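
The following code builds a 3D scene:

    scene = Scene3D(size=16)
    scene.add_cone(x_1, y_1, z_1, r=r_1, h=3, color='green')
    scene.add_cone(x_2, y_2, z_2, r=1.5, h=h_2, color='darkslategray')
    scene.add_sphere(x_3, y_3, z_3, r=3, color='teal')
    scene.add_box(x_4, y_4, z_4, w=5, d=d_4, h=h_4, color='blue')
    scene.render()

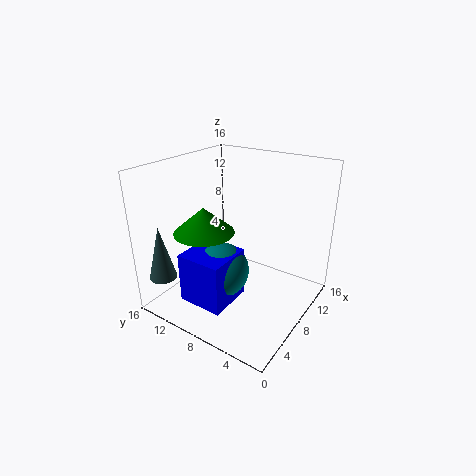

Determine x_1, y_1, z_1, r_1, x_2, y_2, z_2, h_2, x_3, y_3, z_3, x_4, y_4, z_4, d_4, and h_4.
x_1 = 7
y_1 = 12
z_1 = 8
r_1 = 3.5
x_2 = 2
y_2 = 14
z_2 = 4
h_2 = 6
x_3 = 5.5
y_3 = 8.5
z_3 = 5
x_4 = 2
y_4 = 6.5
z_4 = 2
d_4 = 5
h_4 = 5.5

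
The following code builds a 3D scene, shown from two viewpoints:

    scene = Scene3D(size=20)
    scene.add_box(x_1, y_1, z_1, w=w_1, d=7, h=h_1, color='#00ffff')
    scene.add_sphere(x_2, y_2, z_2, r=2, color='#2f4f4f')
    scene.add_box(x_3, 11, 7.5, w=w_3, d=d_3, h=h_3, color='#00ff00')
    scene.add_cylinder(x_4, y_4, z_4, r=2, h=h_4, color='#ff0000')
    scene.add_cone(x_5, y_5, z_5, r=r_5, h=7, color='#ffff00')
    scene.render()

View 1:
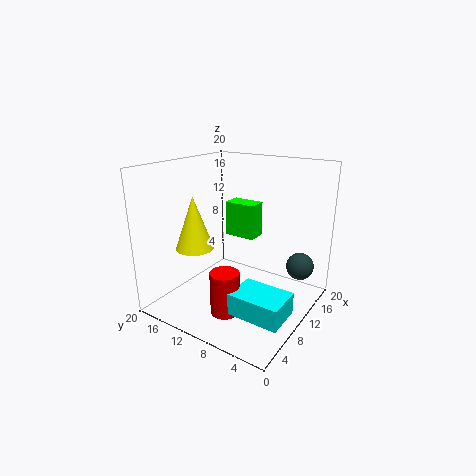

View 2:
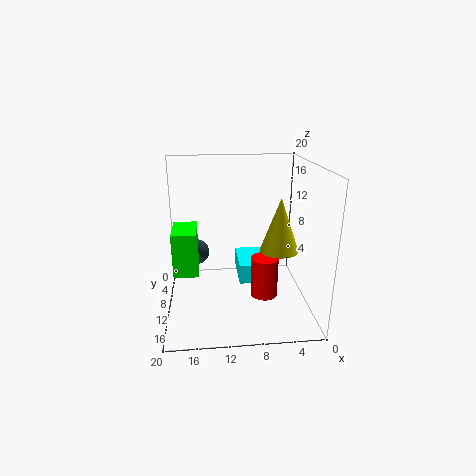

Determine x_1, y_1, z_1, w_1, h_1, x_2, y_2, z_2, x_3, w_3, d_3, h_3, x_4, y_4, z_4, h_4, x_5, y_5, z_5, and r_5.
x_1 = 4.5; y_1 = 1; z_1 = 1.5; w_1 = 5; h_1 = 3; x_2 = 16; y_2 = 3; z_2 = 5; x_3 = 15.5; w_3 = 3; d_3 = 5; h_3 = 5.5; x_4 = 6; y_4 = 9.5; z_4 = 0.5; h_4 = 6; x_5 = 5; y_5 = 13.5; z_5 = 9.5; r_5 = 2.5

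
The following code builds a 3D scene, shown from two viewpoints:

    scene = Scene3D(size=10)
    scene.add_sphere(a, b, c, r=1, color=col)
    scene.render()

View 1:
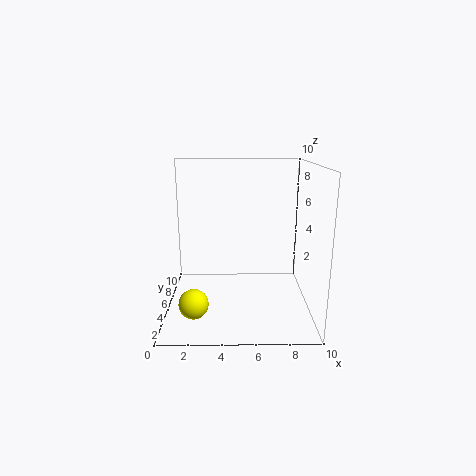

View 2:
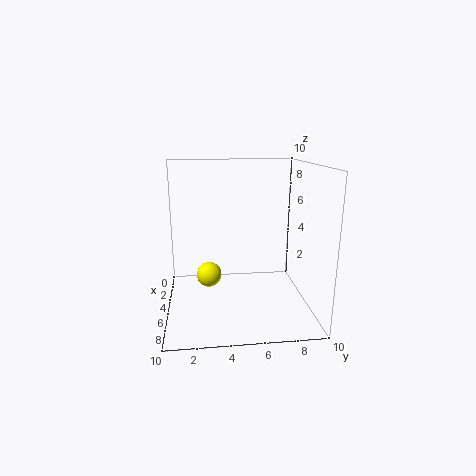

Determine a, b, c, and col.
a = 2; b = 3; c = 1; col = 'yellow'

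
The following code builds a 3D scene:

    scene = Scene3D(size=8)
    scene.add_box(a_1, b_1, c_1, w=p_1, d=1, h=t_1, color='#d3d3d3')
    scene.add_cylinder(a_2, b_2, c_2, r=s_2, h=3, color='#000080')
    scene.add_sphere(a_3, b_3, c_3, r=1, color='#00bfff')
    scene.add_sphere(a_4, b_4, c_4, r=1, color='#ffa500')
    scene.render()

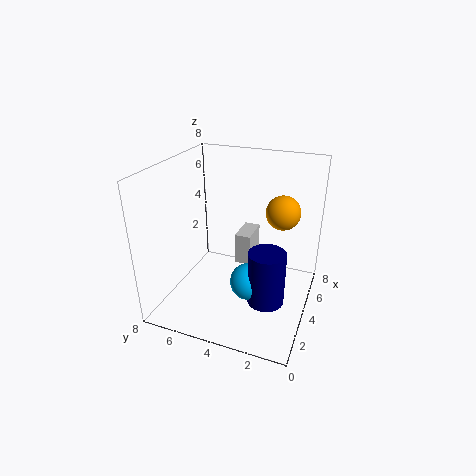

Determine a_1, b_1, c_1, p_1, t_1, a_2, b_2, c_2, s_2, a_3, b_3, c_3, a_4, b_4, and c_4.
a_1 = 6; b_1 = 4; c_1 = 1; p_1 = 2; t_1 = 2; a_2 = 3; b_2 = 2; c_2 = 1; s_2 = 1; a_3 = 3; b_3 = 3; c_3 = 2; a_4 = 6; b_4 = 2; c_4 = 5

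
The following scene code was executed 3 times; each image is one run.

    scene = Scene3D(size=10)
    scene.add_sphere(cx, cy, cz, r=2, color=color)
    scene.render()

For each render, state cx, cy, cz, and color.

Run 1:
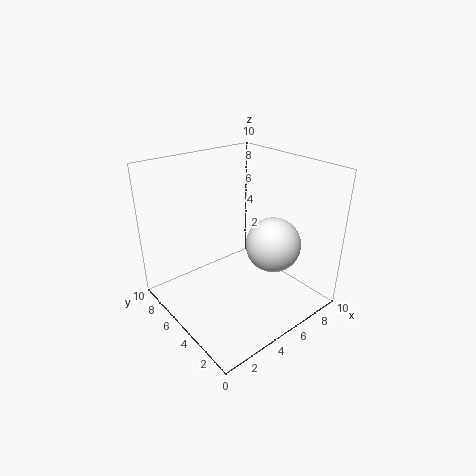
cx = 7.5, cy = 4, cz = 4, color = 'white'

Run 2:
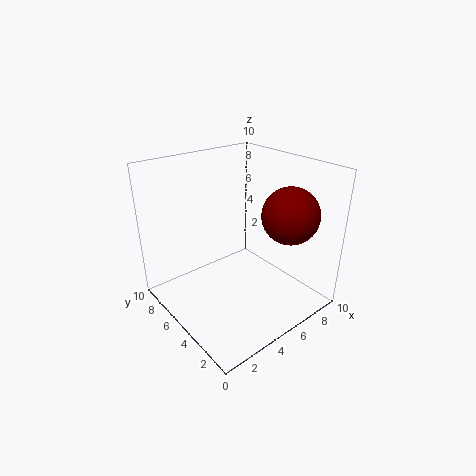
cx = 8, cy = 3, cz = 6.5, color = 'maroon'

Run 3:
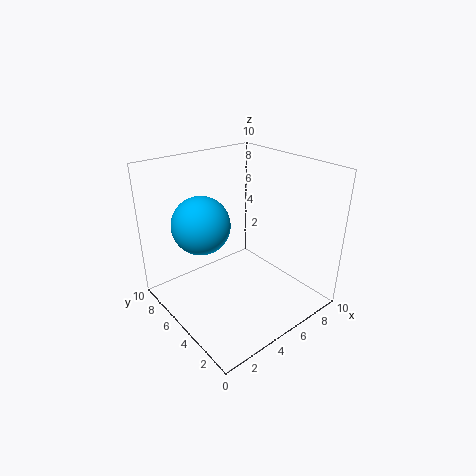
cx = 3, cy = 6.5, cz = 6, color = 'deepskyblue'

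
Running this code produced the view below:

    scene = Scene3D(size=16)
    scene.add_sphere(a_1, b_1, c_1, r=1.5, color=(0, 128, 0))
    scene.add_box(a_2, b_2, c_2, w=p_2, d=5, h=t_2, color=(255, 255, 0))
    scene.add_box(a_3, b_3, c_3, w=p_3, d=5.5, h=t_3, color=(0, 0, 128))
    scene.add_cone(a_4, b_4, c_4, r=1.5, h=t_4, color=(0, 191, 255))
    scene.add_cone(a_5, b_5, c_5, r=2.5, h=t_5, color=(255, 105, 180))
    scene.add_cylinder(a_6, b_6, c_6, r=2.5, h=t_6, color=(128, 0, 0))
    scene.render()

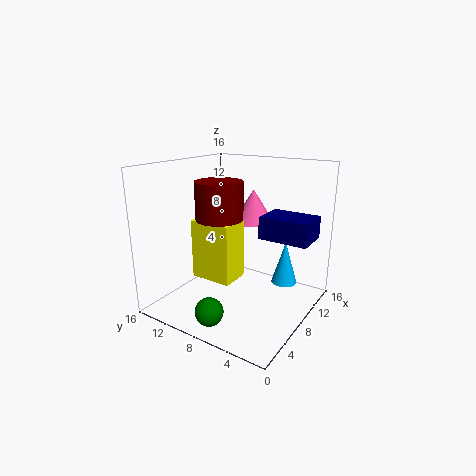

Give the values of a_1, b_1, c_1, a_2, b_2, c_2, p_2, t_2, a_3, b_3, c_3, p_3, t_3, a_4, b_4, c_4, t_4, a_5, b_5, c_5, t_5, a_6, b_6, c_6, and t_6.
a_1 = 2.5, b_1 = 8, c_1 = 1.5, a_2 = 6.5, b_2 = 8.5, c_2 = 2.5, p_2 = 3.5, t_2 = 7, a_3 = 9, b_3 = 0.5, c_3 = 8, p_3 = 4, t_3 = 2.5, a_4 = 12, b_4 = 4, c_4 = 2, t_4 = 5, a_5 = 13, b_5 = 9, c_5 = 8.5, t_5 = 4, a_6 = 6, b_6 = 9, c_6 = 10.5, t_6 = 4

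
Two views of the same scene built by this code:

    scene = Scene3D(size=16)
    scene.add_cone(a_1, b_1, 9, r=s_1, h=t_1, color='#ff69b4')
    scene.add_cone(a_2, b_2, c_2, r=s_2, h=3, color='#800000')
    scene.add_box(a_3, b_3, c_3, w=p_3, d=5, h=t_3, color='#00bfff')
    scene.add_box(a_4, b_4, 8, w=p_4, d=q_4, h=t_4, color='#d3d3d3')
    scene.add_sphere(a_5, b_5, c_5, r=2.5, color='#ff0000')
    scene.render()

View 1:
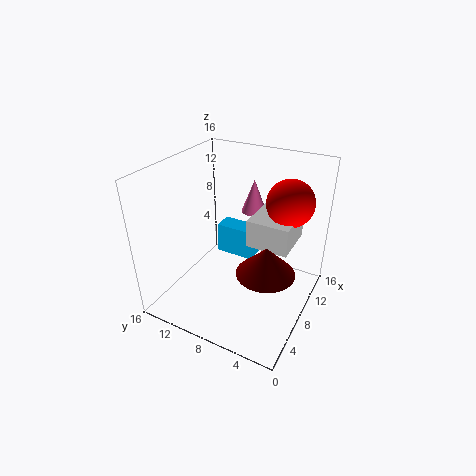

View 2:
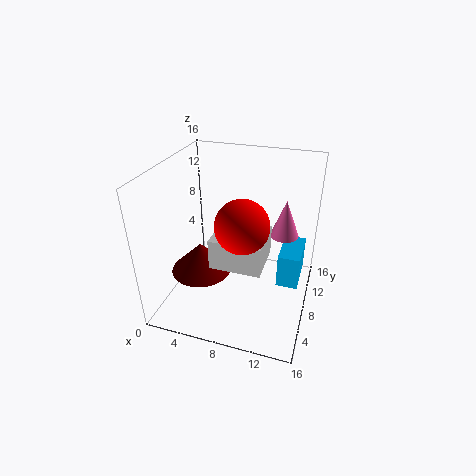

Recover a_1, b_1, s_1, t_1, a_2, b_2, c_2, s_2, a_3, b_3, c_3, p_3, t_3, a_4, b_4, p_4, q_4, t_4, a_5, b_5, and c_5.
a_1 = 13; b_1 = 8.5; s_1 = 1.5; t_1 = 4; a_2 = 5.5; b_2 = 3.5; c_2 = 6.5; s_2 = 3; a_3 = 12.5; b_3 = 8.5; c_3 = 2; p_3 = 2.5; t_3 = 4; a_4 = 7; b_4 = 2; p_4 = 5; q_4 = 4.5; t_4 = 3; a_5 = 10; b_5 = 3; c_5 = 12.5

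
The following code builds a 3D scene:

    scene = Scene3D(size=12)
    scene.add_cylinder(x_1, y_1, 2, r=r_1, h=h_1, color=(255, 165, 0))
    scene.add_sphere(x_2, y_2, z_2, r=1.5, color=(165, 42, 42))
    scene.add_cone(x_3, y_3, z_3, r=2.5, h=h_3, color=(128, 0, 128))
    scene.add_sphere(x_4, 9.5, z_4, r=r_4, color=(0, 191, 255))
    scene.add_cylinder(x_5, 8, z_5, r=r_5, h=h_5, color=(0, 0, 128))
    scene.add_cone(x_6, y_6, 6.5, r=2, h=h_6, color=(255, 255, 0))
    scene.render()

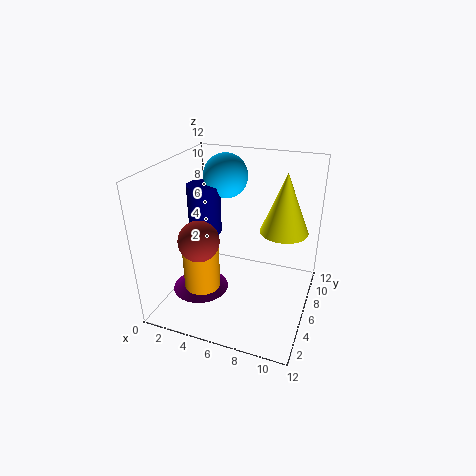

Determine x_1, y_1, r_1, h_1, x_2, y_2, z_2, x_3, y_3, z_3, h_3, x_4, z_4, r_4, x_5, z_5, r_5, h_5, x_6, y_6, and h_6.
x_1 = 3.5
y_1 = 4
r_1 = 1.5
h_1 = 4
x_2 = 4.5
y_2 = 2
z_2 = 7.5
x_3 = 2.5
y_3 = 5.5
z_3 = 0.5
h_3 = 2
x_4 = 3.5
z_4 = 10
r_4 = 2
x_5 = 2
z_5 = 5
r_5 = 1.5
h_5 = 4.5
x_6 = 9.5
y_6 = 7.5
h_6 = 5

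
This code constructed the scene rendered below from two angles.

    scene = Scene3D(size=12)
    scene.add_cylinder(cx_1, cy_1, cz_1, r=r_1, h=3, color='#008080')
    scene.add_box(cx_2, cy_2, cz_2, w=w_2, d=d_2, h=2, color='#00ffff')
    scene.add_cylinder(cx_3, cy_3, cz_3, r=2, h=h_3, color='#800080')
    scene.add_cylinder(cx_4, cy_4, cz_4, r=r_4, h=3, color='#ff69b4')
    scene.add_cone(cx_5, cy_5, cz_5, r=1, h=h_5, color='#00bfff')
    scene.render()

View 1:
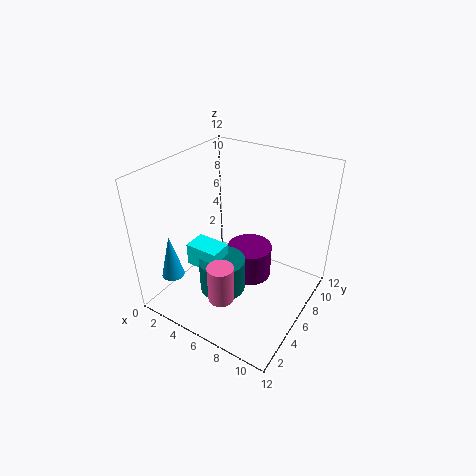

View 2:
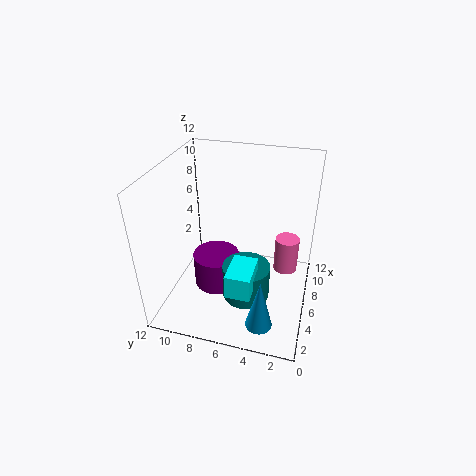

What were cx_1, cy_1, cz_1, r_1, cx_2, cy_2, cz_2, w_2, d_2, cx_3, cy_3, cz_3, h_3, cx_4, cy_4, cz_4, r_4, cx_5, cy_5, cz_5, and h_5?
cx_1 = 5, cy_1 = 5, cz_1 = 1, r_1 = 2, cx_2 = 2, cy_2 = 4, cz_2 = 3, w_2 = 3, d_2 = 2, cx_3 = 6, cy_3 = 8, cz_3 = 1, h_3 = 3, cx_4 = 7, cy_4 = 2, cz_4 = 3, r_4 = 1, cx_5 = 1, cy_5 = 3, cz_5 = 2, h_5 = 4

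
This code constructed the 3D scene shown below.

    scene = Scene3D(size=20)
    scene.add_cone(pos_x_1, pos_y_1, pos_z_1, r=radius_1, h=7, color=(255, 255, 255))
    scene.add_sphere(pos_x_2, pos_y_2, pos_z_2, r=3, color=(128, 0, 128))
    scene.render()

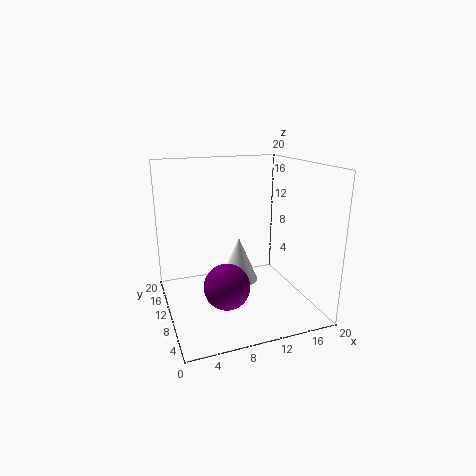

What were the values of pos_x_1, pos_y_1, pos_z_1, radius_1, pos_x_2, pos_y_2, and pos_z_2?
pos_x_1 = 12; pos_y_1 = 15; pos_z_1 = 1; radius_1 = 3; pos_x_2 = 7; pos_y_2 = 6; pos_z_2 = 5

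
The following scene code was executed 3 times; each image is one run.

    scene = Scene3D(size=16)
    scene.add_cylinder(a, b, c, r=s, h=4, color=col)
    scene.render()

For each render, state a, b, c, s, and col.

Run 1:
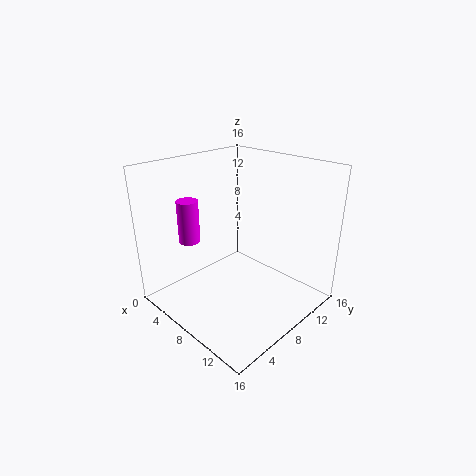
a = 8, b = 1.5, c = 10, s = 1, col = 'magenta'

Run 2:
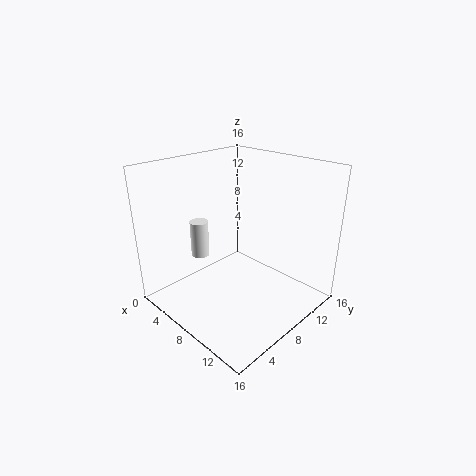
a = 5, b = 5, c = 6, s = 1, col = 'white'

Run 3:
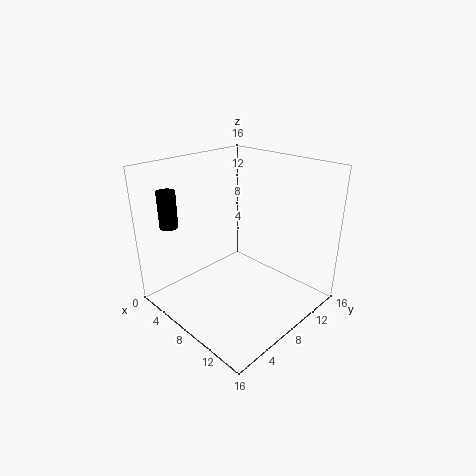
a = 3, b = 2.5, c = 9.5, s = 1, col = 'black'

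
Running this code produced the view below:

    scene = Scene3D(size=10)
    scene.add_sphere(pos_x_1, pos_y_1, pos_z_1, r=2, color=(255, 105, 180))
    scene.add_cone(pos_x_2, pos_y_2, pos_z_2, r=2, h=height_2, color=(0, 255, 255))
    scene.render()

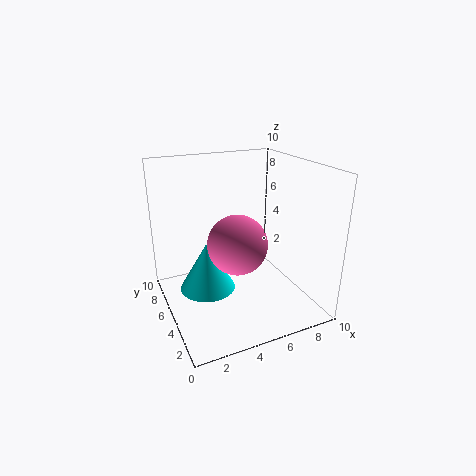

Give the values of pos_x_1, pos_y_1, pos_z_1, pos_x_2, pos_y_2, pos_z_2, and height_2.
pos_x_1 = 4.5
pos_y_1 = 4
pos_z_1 = 5
pos_x_2 = 3
pos_y_2 = 6
pos_z_2 = 1
height_2 = 3.5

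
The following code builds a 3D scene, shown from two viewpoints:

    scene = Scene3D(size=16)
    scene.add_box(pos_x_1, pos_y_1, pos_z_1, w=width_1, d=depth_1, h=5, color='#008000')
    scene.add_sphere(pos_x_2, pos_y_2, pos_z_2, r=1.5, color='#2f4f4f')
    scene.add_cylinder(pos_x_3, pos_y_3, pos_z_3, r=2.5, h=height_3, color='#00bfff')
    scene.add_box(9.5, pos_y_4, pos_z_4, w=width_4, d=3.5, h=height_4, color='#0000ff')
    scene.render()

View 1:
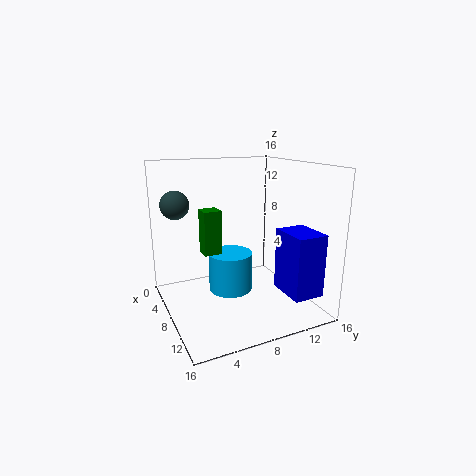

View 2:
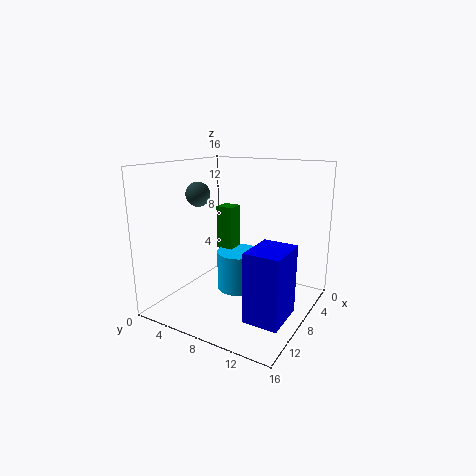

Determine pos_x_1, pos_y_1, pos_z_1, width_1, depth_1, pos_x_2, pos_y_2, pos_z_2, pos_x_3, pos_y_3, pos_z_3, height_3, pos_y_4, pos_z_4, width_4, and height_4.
pos_x_1 = 5, pos_y_1 = 4.5, pos_z_1 = 6, width_1 = 2, depth_1 = 2, pos_x_2 = 6.5, pos_y_2 = 1.5, pos_z_2 = 12, pos_x_3 = 7, pos_y_3 = 7.5, pos_z_3 = 1.5, height_3 = 4.5, pos_y_4 = 12, pos_z_4 = 2, width_4 = 4.5, height_4 = 7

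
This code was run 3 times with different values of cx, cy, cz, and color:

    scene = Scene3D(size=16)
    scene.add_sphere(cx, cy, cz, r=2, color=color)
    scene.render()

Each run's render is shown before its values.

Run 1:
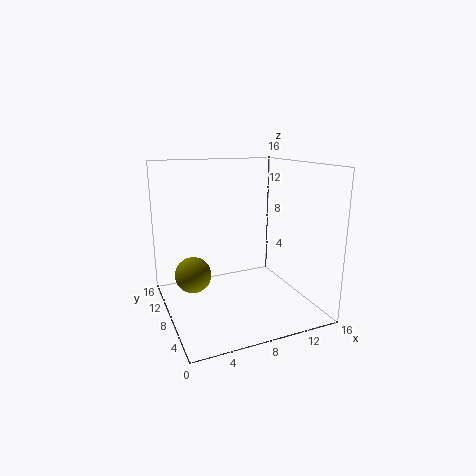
cx = 3
cy = 9
cz = 4
color = 'olive'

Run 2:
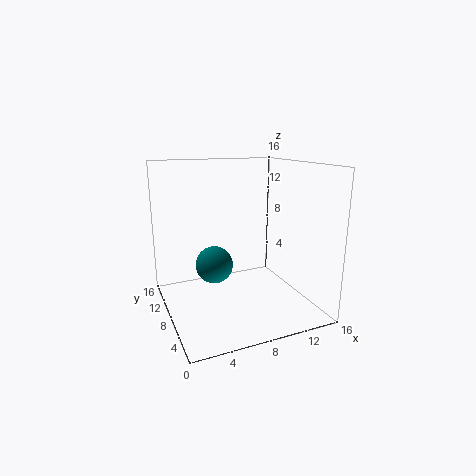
cx = 5
cy = 7.5
cz = 5.5
color = 'teal'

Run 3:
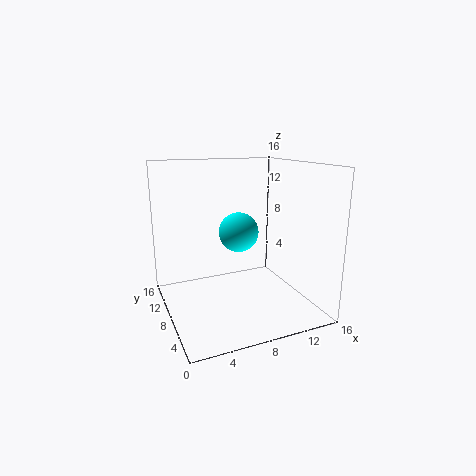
cx = 7
cy = 5.5
cz = 9.5
color = 'cyan'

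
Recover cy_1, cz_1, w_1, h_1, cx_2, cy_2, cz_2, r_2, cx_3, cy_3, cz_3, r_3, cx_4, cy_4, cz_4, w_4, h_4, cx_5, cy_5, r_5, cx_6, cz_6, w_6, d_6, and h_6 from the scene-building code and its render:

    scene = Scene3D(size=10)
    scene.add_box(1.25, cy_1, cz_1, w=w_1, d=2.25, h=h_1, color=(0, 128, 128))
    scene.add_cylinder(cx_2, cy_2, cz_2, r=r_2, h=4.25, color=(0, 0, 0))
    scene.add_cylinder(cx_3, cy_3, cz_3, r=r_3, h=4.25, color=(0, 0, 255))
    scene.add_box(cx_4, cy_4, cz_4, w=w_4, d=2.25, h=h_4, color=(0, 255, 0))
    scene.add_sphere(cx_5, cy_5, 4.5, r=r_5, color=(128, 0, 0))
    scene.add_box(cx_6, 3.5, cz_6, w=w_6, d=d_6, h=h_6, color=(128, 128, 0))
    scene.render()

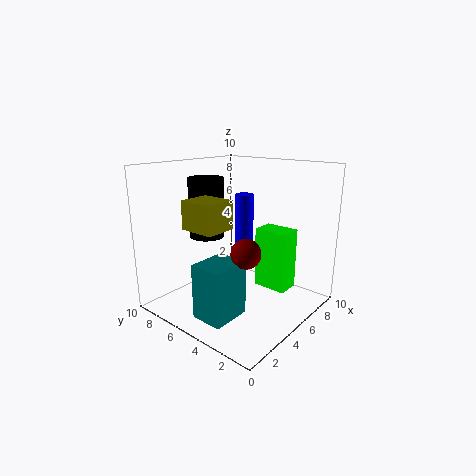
cy_1 = 3.5, cz_1 = 0.25, w_1 = 2.75, h_1 = 3.75, cx_2 = 4.5, cy_2 = 7.5, cz_2 = 4.75, r_2 = 1.25, cx_3 = 8.5, cy_3 = 7.25, cz_3 = 3, r_3 = 0.75, cx_4 = 5, cy_4 = 1.25, cz_4 = 2, w_4 = 1.5, h_4 = 4, cx_5 = 4, cy_5 = 3.5, r_5 = 1, cx_6 = 0.75, cz_6 = 6.5, w_6 = 2, d_6 = 2.25, h_6 = 1.75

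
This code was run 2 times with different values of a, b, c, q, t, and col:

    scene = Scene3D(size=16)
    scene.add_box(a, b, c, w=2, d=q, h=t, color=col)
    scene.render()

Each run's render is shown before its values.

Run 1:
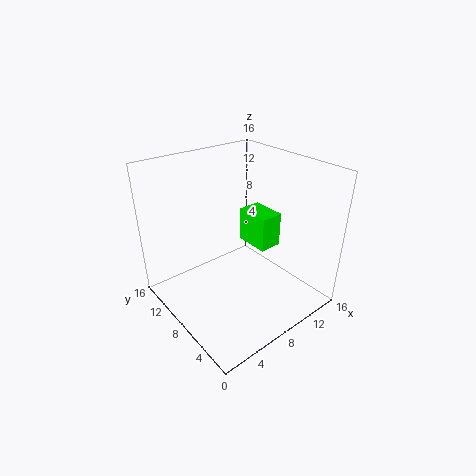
a = 5
b = 1
c = 11
q = 3
t = 3
col = 'lime'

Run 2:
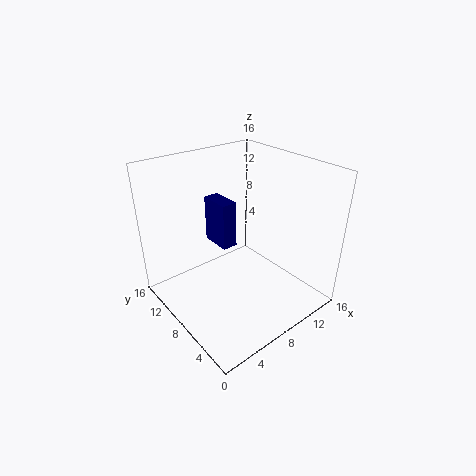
a = 9
b = 12
c = 4
q = 4
t = 6
col = 'navy'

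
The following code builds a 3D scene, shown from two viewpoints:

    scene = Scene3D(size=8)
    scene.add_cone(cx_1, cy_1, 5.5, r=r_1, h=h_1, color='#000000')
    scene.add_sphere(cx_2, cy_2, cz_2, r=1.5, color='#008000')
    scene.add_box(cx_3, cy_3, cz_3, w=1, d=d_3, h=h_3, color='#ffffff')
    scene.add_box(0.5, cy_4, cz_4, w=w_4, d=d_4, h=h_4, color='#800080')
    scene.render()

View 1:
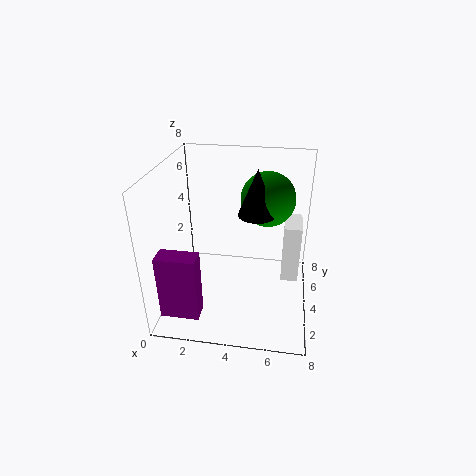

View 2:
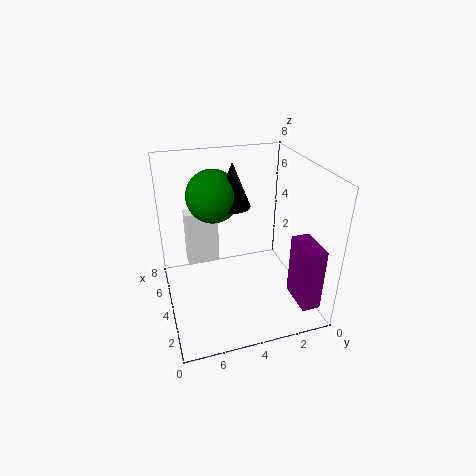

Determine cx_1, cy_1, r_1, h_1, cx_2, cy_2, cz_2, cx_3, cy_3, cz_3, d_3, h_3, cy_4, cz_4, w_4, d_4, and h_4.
cx_1 = 5; cy_1 = 4; r_1 = 1; h_1 = 2.5; cx_2 = 5.5; cy_2 = 5; cz_2 = 6; cx_3 = 6.5; cy_3 = 4.5; cz_3 = 1; d_3 = 2; h_3 = 3.5; cy_4 = 0.5; cz_4 = 1; w_4 = 2; d_4 = 1; h_4 = 3.5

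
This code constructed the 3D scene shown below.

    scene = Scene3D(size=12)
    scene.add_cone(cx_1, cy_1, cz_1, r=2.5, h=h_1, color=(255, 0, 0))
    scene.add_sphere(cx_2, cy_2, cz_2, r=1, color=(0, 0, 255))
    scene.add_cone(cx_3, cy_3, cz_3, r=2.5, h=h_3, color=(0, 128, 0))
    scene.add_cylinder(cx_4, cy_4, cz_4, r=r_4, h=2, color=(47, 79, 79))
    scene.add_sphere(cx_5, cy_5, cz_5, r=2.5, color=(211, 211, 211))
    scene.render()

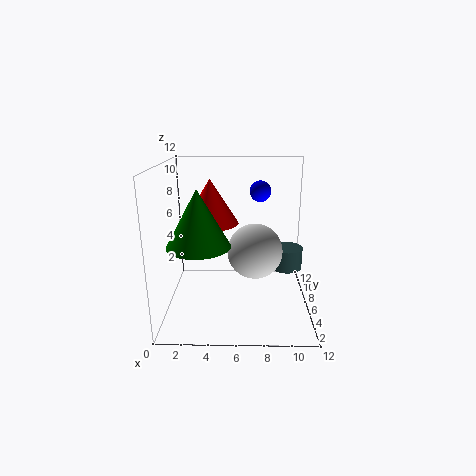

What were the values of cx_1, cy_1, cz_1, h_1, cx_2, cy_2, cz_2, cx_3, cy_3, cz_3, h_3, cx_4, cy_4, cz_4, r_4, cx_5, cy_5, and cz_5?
cx_1 = 3.5, cy_1 = 8.5, cz_1 = 6.5, h_1 = 4, cx_2 = 8, cy_2 = 10.5, cz_2 = 9, cx_3 = 3, cy_3 = 4, cz_3 = 6, h_3 = 4.5, cx_4 = 10.5, cy_4 = 9, cz_4 = 2, r_4 = 1.5, cx_5 = 7.5, cy_5 = 8, cz_5 = 4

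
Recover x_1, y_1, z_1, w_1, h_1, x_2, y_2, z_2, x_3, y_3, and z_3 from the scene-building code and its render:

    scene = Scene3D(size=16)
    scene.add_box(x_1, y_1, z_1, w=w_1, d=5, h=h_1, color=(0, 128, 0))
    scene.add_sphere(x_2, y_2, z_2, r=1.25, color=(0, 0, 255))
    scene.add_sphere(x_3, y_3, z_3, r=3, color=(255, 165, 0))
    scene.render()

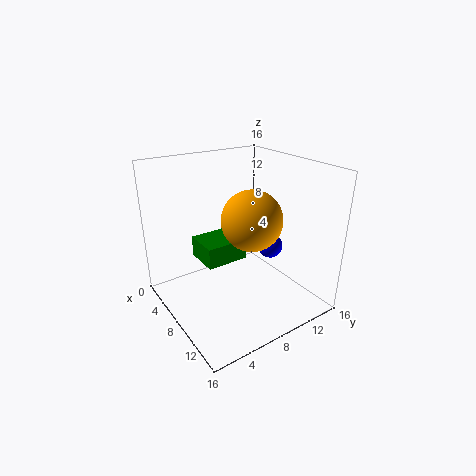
x_1 = 2.5; y_1 = 5; z_1 = 4.25; w_1 = 4.25; h_1 = 2.5; x_2 = 11.75; y_2 = 9.5; z_2 = 8.25; x_3 = 11.5; y_3 = 7.25; z_3 = 11.5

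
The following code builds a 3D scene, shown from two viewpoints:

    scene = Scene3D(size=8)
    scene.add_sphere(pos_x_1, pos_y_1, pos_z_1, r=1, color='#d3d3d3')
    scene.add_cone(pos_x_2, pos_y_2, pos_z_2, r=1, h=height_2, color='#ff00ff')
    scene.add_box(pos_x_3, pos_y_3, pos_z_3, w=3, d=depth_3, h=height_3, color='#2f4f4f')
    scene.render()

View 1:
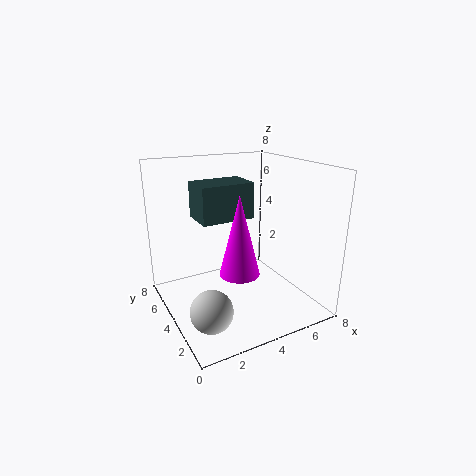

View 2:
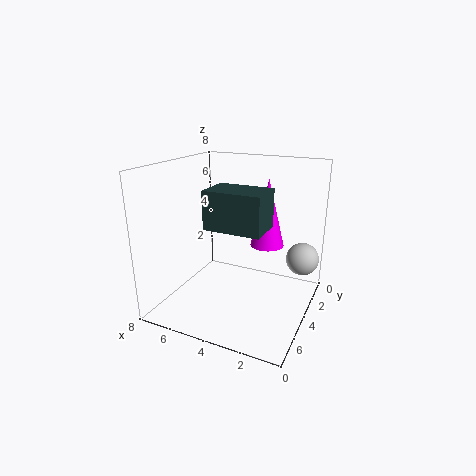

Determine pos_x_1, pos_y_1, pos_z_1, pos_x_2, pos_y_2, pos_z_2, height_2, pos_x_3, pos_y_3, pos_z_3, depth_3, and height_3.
pos_x_1 = 1, pos_y_1 = 1, pos_z_1 = 2, pos_x_2 = 3, pos_y_2 = 2, pos_z_2 = 3, height_2 = 4, pos_x_3 = 2, pos_y_3 = 4, pos_z_3 = 5, depth_3 = 2, height_3 = 2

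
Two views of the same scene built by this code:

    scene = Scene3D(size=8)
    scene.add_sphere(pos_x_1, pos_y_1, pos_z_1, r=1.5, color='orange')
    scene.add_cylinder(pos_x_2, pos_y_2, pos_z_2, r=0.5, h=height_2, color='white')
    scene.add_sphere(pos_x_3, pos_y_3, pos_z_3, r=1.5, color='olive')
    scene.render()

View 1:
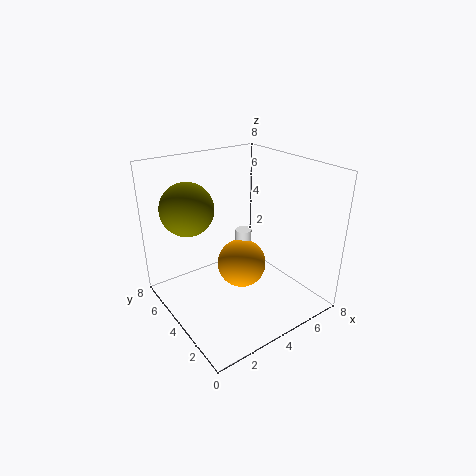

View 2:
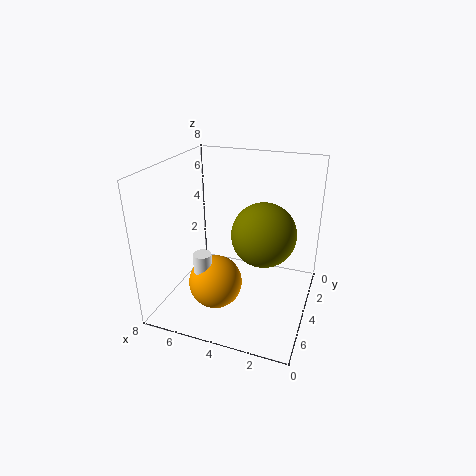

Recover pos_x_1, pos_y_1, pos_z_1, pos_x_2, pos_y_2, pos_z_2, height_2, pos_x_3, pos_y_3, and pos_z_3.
pos_x_1 = 5; pos_y_1 = 5; pos_z_1 = 1.5; pos_x_2 = 5.5; pos_y_2 = 5.5; pos_z_2 = 1; height_2 = 2.5; pos_x_3 = 2; pos_y_3 = 6; pos_z_3 = 5.5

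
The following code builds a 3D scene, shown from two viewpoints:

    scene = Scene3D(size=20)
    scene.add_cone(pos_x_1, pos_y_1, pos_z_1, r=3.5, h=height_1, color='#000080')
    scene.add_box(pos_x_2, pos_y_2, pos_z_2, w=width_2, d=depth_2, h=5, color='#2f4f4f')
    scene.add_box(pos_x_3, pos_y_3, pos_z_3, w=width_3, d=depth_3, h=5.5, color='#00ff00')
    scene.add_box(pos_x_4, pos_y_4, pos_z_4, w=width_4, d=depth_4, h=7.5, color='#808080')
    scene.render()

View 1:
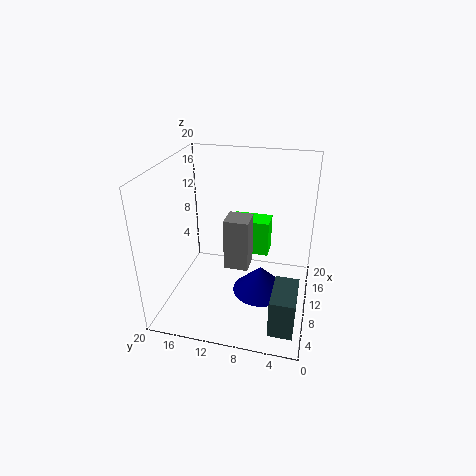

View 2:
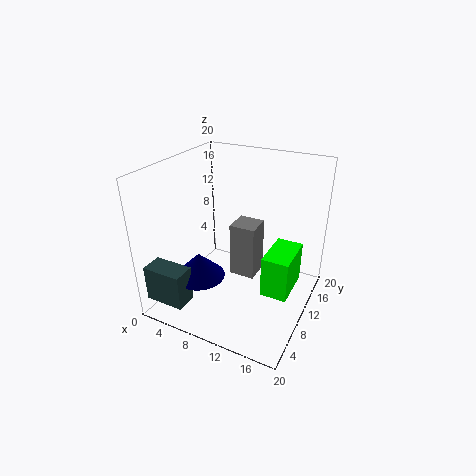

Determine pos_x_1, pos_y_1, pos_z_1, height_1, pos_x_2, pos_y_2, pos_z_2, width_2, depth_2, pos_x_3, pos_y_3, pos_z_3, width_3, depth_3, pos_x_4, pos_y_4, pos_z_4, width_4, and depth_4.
pos_x_1 = 6, pos_y_1 = 6, pos_z_1 = 5, height_1 = 3.5, pos_x_2 = 0.5, pos_y_2 = 1, pos_z_2 = 2.5, width_2 = 5.5, depth_2 = 3, pos_x_3 = 15, pos_y_3 = 6.5, pos_z_3 = 4.5, width_3 = 3.5, depth_3 = 6, pos_x_4 = 9.5, pos_y_4 = 8.5, pos_z_4 = 5, width_4 = 3.5, depth_4 = 3.5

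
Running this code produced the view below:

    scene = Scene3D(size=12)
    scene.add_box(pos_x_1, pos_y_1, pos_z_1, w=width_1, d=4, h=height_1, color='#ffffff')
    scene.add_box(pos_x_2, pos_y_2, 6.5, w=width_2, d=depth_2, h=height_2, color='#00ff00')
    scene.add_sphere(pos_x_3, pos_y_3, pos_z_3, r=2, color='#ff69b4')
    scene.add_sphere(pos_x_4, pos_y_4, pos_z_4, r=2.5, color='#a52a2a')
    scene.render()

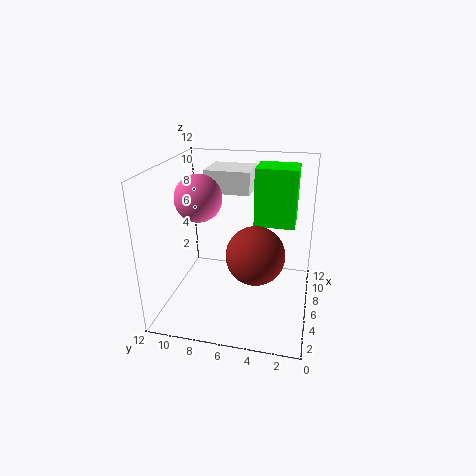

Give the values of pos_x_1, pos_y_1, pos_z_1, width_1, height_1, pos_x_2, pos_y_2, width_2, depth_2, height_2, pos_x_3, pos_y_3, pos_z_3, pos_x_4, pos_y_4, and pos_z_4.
pos_x_1 = 8; pos_y_1 = 5.5; pos_z_1 = 9; width_1 = 3.5; height_1 = 2; pos_x_2 = 7.5; pos_y_2 = 1.5; width_2 = 3; depth_2 = 3.5; height_2 = 5; pos_x_3 = 6.5; pos_y_3 = 9.5; pos_z_3 = 9; pos_x_4 = 6; pos_y_4 = 4.5; pos_z_4 = 4.5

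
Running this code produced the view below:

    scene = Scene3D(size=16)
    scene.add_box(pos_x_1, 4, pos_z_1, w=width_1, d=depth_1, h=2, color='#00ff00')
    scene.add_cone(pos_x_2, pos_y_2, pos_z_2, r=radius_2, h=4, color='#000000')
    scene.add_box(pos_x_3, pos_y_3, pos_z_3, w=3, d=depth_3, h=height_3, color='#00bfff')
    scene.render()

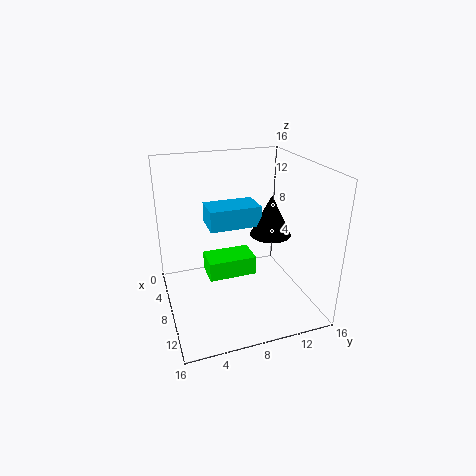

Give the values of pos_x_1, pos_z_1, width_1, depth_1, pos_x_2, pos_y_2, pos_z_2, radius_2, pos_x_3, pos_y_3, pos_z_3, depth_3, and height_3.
pos_x_1 = 8; pos_z_1 = 5; width_1 = 3; depth_1 = 5; pos_x_2 = 12; pos_y_2 = 10; pos_z_2 = 10; radius_2 = 2; pos_x_3 = 9; pos_y_3 = 4; pos_z_3 = 11; depth_3 = 5; height_3 = 2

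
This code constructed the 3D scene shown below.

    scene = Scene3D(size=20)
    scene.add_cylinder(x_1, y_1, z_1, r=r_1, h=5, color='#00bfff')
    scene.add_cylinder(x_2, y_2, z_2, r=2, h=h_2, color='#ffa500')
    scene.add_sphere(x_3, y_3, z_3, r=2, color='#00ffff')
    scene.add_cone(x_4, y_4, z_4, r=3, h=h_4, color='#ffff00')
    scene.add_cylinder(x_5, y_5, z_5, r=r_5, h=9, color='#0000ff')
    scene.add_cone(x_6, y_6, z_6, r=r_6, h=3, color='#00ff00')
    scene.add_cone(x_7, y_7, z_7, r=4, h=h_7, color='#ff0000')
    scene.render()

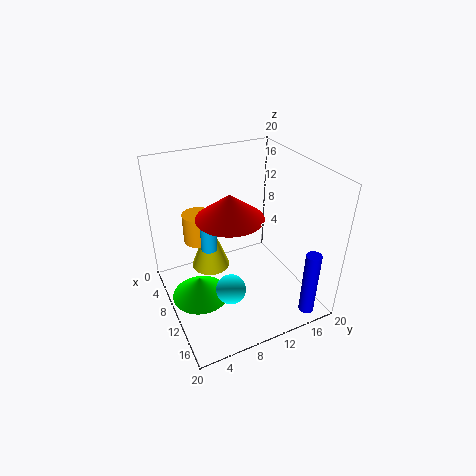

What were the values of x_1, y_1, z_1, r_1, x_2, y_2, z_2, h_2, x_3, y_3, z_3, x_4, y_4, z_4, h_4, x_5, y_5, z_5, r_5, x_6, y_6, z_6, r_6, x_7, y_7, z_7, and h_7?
x_1 = 12, y_1 = 5, z_1 = 11, r_1 = 1, x_2 = 8, y_2 = 5, z_2 = 10, h_2 = 4, x_3 = 14, y_3 = 7, z_3 = 5, x_4 = 4, y_4 = 8, z_4 = 2, h_4 = 8, x_5 = 19, y_5 = 16, z_5 = 2, r_5 = 1, x_6 = 10, y_6 = 4, z_6 = 2, r_6 = 4, x_7 = 14, y_7 = 7, z_7 = 16, h_7 = 3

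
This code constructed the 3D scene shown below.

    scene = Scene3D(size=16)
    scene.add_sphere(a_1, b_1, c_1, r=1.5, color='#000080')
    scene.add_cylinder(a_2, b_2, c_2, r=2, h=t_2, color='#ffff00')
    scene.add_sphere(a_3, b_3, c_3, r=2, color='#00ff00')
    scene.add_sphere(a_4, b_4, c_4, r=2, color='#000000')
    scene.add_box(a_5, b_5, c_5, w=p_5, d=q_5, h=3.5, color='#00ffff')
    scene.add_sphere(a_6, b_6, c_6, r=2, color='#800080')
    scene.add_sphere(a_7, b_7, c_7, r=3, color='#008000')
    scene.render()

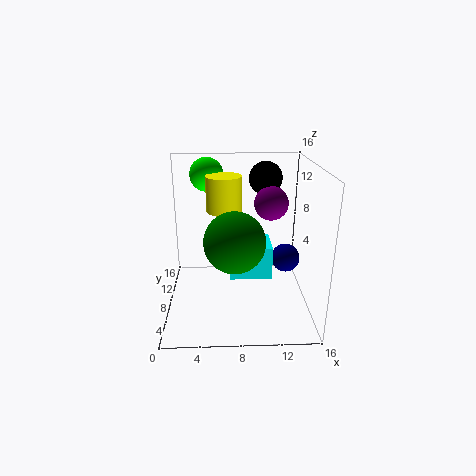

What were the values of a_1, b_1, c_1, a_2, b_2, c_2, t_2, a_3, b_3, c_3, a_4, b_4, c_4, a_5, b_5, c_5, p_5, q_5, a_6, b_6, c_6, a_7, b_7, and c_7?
a_1 = 13, b_1 = 6, c_1 = 6.5, a_2 = 6.5, b_2 = 10, c_2 = 10.5, t_2 = 4, a_3 = 4.5, b_3 = 13, c_3 = 14, a_4 = 11.5, b_4 = 13, c_4 = 13.5, a_5 = 7, b_5 = 5, c_5 = 4.5, p_5 = 4.5, q_5 = 4, a_6 = 12, b_6 = 11, c_6 = 11, a_7 = 7.5, b_7 = 3.5, c_7 = 9.5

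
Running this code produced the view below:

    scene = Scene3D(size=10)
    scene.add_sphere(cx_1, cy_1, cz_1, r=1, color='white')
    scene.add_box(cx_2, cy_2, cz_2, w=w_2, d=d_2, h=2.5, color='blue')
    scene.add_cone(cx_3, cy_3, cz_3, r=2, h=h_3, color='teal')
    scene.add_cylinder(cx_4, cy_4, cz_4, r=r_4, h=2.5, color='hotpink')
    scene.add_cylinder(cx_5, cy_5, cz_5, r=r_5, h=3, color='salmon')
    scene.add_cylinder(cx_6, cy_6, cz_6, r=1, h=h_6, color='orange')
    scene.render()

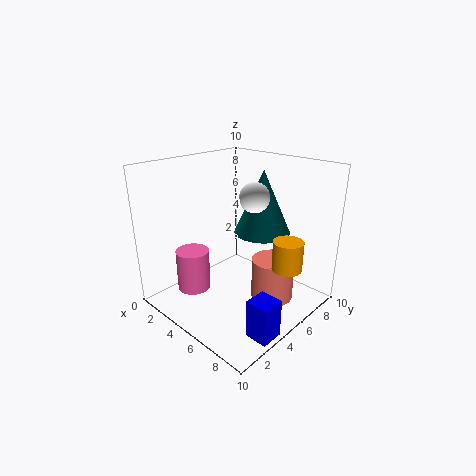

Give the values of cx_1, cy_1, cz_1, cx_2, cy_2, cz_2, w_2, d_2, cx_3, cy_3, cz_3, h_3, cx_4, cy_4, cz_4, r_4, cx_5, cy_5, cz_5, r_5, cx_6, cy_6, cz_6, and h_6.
cx_1 = 6, cy_1 = 5.5, cz_1 = 8, cx_2 = 8.5, cy_2 = 2, cz_2 = 0.5, w_2 = 1.5, d_2 = 1.5, cx_3 = 5.5, cy_3 = 7, cz_3 = 5, h_3 = 4.5, cx_4 = 5, cy_4 = 1, cz_4 = 3, r_4 = 1, cx_5 = 7, cy_5 = 6.5, cz_5 = 0.5, r_5 = 1.5, cx_6 = 8.5, cy_6 = 6, cz_6 = 3.5, h_6 = 2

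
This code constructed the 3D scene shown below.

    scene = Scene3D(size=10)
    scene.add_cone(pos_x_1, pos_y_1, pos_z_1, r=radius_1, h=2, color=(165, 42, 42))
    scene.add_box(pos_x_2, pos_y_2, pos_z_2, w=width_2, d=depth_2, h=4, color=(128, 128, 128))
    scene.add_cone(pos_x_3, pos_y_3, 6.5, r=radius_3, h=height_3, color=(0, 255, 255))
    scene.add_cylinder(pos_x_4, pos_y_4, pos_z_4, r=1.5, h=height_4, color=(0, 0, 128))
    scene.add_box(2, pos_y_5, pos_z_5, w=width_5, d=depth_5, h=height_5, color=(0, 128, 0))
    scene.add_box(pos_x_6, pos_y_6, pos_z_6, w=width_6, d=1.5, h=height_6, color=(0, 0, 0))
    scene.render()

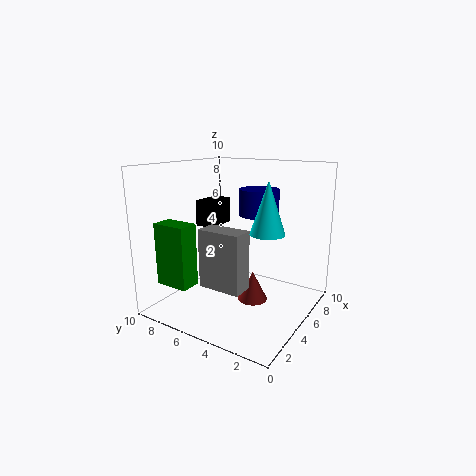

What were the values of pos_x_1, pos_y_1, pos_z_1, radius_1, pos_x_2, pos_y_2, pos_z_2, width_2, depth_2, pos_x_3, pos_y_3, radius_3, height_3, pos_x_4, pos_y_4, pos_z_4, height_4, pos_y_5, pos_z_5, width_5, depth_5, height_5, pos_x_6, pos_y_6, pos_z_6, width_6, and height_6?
pos_x_1 = 4.5, pos_y_1 = 3.5, pos_z_1 = 1, radius_1 = 1, pos_x_2 = 2.5, pos_y_2 = 3.5, pos_z_2 = 2, width_2 = 1.5, depth_2 = 3, pos_x_3 = 2.5, pos_y_3 = 1.5, radius_3 = 1, height_3 = 3, pos_x_4 = 8, pos_y_4 = 5, pos_z_4 = 6, height_4 = 2, pos_y_5 = 7.5, pos_z_5 = 1.5, width_5 = 1.5, depth_5 = 2.5, height_5 = 4.5, pos_x_6 = 6, pos_y_6 = 8, pos_z_6 = 5, width_6 = 2.5, height_6 = 2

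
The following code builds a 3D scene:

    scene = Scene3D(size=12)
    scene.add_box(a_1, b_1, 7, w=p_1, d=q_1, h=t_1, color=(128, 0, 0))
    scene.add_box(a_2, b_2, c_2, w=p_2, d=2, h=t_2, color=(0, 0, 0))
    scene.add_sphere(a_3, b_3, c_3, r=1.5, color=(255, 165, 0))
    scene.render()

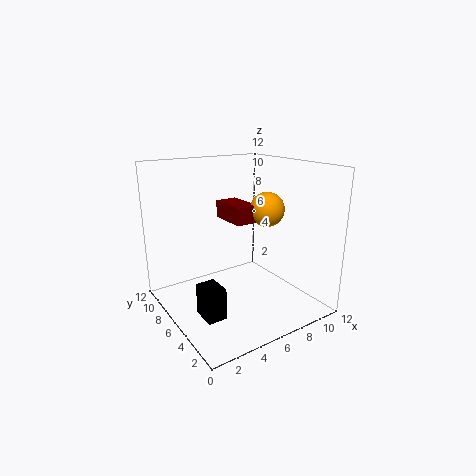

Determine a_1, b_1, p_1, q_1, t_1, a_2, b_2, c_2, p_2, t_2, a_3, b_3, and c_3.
a_1 = 6; b_1 = 6; p_1 = 2; q_1 = 3.5; t_1 = 1.5; a_2 = 1.5; b_2 = 3; c_2 = 1; p_2 = 1.5; t_2 = 2.5; a_3 = 9; b_3 = 6; c_3 = 8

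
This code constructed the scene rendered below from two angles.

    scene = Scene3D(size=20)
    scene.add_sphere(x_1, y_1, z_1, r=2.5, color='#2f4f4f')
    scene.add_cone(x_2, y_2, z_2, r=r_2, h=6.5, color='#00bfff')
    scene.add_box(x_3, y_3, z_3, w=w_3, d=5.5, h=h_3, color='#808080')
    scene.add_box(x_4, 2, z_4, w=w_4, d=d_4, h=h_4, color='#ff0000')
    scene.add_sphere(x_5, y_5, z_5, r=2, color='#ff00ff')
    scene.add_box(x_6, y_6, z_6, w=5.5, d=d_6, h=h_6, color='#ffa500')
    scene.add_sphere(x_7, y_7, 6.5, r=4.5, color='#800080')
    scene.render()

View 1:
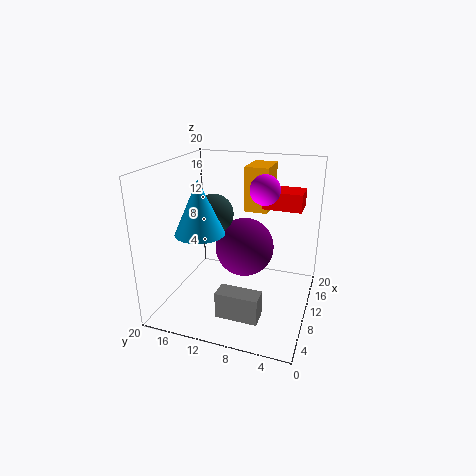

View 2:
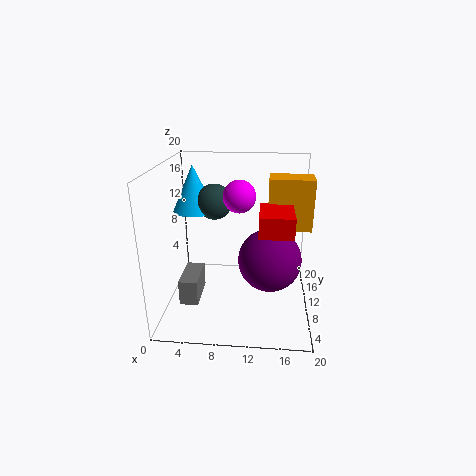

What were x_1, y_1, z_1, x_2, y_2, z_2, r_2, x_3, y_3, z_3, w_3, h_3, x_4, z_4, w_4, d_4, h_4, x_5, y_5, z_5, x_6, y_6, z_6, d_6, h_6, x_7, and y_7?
x_1 = 6.5, y_1 = 12, z_1 = 14.5, x_2 = 3.5, y_2 = 12.5, z_2 = 13, r_2 = 3, x_3 = 2.5, y_3 = 5, z_3 = 2, w_3 = 2.5, h_3 = 3.5, x_4 = 13, z_4 = 13.5, w_4 = 4, d_4 = 5.5, h_4 = 2.5, x_5 = 10.5, y_5 = 6.5, z_5 = 17, x_6 = 14, y_6 = 7, z_6 = 12.5, d_6 = 3.5, h_6 = 6.5, x_7 = 14.5, y_7 = 10.5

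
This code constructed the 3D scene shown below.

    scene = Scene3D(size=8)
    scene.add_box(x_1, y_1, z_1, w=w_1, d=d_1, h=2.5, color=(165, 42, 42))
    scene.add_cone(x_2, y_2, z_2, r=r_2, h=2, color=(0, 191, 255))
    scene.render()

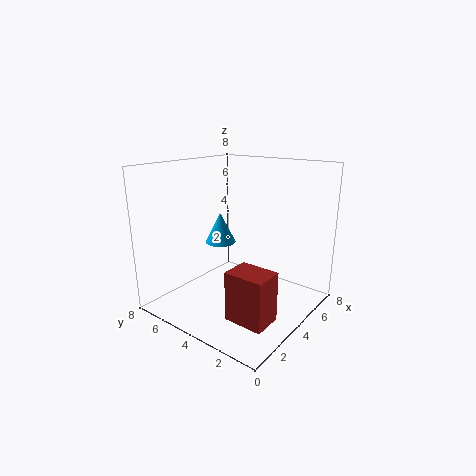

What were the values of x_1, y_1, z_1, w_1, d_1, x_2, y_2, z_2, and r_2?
x_1 = 1; y_1 = 0.5; z_1 = 1; w_1 = 1.5; d_1 = 2; x_2 = 6; y_2 = 7; z_2 = 2.5; r_2 = 1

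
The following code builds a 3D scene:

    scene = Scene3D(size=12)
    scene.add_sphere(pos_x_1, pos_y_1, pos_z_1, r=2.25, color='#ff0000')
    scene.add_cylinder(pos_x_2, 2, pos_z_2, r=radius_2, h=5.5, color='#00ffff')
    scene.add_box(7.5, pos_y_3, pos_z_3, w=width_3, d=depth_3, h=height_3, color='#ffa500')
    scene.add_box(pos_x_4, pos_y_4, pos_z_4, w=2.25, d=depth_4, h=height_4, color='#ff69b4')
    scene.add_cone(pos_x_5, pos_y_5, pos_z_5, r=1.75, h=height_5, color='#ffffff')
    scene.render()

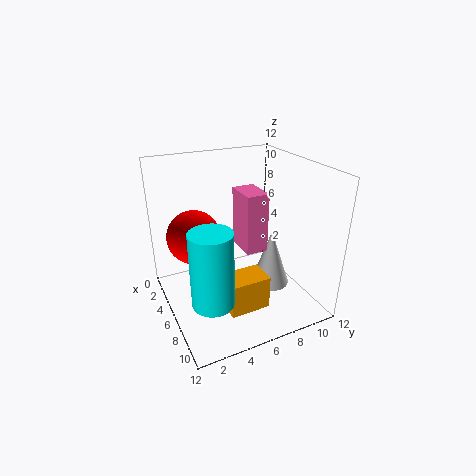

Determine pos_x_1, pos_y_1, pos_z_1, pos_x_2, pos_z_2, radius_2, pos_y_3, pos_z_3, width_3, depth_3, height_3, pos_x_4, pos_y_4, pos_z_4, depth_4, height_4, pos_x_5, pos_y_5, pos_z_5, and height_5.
pos_x_1 = 4.25; pos_y_1 = 2.75; pos_z_1 = 6; pos_x_2 = 10.25; pos_z_2 = 3.75; radius_2 = 1.5; pos_y_3 = 3.75; pos_z_3 = 1.25; width_3 = 2.25; depth_3 = 3.25; height_3 = 2.75; pos_x_4 = 8.75; pos_y_4 = 4.25; pos_z_4 = 7.5; depth_4 = 1.5; height_4 = 4; pos_x_5 = 5.75; pos_y_5 = 9.5; pos_z_5 = 0.5; height_5 = 5.25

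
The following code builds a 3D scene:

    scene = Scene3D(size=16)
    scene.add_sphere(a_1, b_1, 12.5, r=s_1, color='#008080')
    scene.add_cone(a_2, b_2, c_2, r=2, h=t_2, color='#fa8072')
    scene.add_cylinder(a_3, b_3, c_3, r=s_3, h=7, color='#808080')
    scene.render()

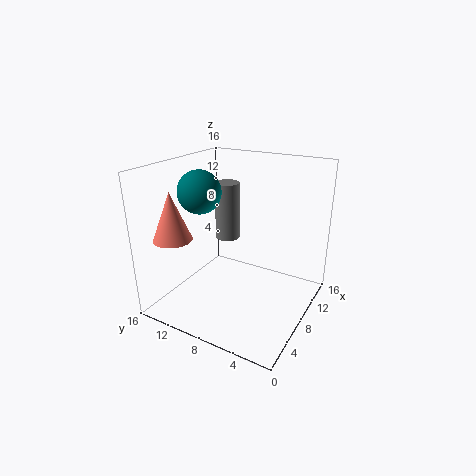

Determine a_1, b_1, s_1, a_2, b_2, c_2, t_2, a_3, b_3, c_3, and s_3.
a_1 = 8, b_1 = 13, s_1 = 2.5, a_2 = 2.5, b_2 = 12.5, c_2 = 9, t_2 = 5, a_3 = 11.5, b_3 = 11.5, c_3 = 6, s_3 = 1.5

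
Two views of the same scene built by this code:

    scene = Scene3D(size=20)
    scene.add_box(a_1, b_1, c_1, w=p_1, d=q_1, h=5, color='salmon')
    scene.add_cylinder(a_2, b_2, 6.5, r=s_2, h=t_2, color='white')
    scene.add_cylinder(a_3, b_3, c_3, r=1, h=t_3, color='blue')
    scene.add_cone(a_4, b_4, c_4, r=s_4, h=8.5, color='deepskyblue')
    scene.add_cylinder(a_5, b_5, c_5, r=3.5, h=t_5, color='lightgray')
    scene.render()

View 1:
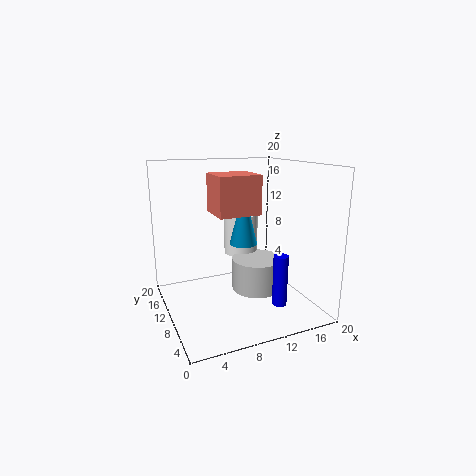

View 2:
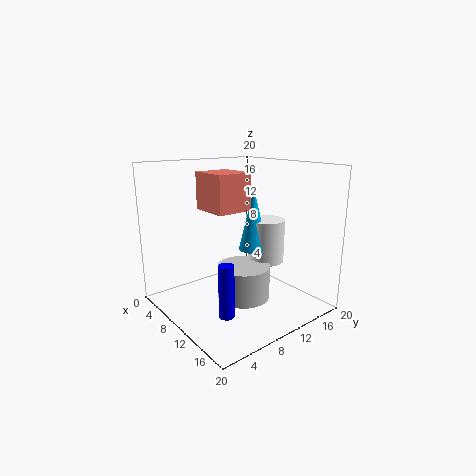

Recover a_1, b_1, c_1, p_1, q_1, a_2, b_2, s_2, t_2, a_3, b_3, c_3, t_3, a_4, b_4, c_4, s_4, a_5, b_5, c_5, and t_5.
a_1 = 6; b_1 = 6; c_1 = 14; p_1 = 5.5; q_1 = 5; a_2 = 12; b_2 = 13.5; s_2 = 2.5; t_2 = 6; a_3 = 14; b_3 = 5; c_3 = 1.5; t_3 = 7; a_4 = 11.5; b_4 = 11.5; c_4 = 8.5; s_4 = 2; a_5 = 12.5; b_5 = 9; c_5 = 2.5; t_5 = 4.5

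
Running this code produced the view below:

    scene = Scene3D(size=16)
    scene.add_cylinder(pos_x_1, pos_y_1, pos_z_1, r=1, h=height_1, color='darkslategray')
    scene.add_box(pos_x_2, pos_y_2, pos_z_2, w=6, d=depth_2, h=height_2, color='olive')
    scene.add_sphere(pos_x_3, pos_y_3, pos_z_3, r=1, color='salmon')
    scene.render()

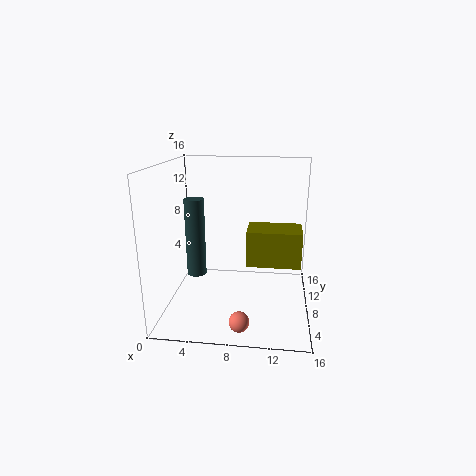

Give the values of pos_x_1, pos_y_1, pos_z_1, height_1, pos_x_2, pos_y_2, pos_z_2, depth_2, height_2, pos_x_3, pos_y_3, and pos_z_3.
pos_x_1 = 4
pos_y_1 = 5
pos_z_1 = 5
height_1 = 8
pos_x_2 = 9
pos_y_2 = 7
pos_z_2 = 5
depth_2 = 4
height_2 = 4
pos_x_3 = 9
pos_y_3 = 1
pos_z_3 = 2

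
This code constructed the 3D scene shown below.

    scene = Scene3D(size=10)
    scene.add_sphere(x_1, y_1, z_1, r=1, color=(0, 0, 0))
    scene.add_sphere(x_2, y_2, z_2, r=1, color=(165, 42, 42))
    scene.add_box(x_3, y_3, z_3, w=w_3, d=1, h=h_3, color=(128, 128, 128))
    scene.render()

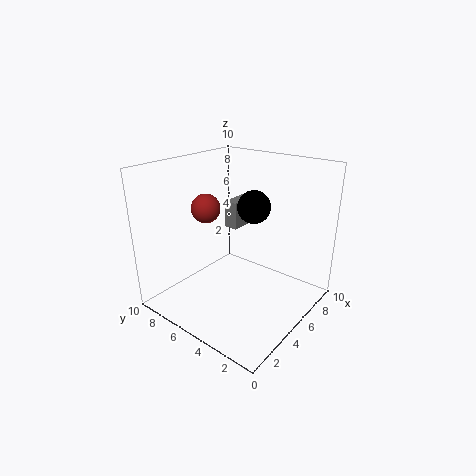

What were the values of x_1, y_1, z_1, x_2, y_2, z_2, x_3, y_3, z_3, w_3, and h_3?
x_1 = 4
y_1 = 3
z_1 = 8
x_2 = 4
y_2 = 7
z_2 = 7
x_3 = 6
y_3 = 6
z_3 = 5
w_3 = 3
h_3 = 2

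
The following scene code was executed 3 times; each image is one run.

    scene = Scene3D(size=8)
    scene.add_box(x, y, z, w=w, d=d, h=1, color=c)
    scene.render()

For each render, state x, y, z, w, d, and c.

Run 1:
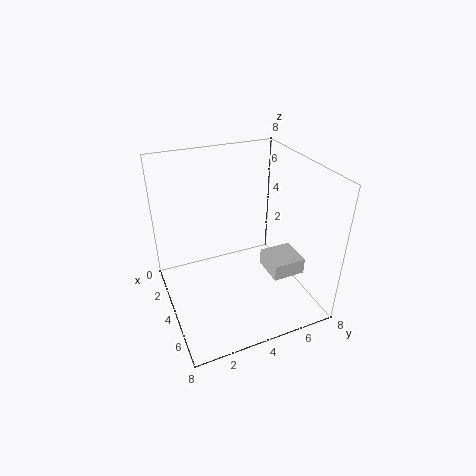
x = 3
y = 6
z = 1
w = 2
d = 2
c = 'lightgray'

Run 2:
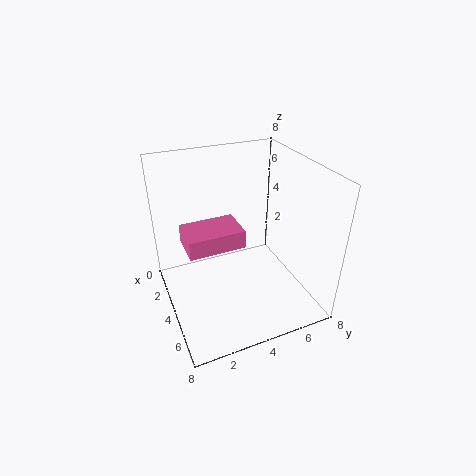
x = 3
y = 1
z = 4
w = 2
d = 3
c = 'hotpink'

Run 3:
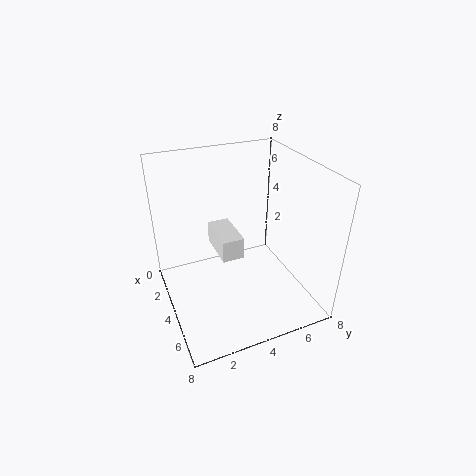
x = 5
y = 2
z = 5
w = 2
d = 1
c = 'white'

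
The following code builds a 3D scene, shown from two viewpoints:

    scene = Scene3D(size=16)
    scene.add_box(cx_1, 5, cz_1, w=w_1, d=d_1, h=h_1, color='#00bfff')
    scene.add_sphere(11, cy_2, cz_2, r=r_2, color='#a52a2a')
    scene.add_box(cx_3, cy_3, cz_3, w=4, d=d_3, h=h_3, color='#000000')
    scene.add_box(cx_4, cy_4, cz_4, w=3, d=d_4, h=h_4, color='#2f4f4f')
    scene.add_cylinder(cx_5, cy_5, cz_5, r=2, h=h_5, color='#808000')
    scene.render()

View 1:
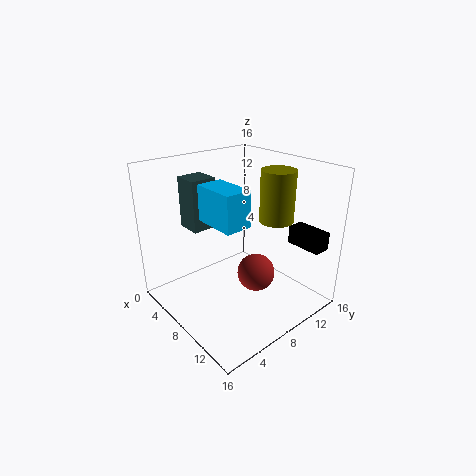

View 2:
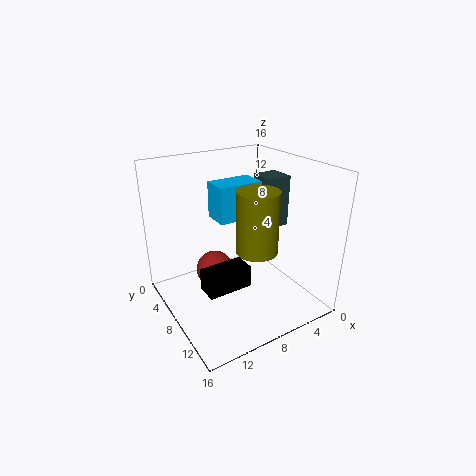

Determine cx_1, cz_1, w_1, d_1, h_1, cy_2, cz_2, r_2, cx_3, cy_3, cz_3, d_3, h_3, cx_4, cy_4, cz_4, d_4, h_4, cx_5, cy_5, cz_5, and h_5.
cx_1 = 5; cz_1 = 10; w_1 = 5; d_1 = 3; h_1 = 4; cy_2 = 8; cz_2 = 5; r_2 = 2; cx_3 = 11; cy_3 = 13; cz_3 = 7; d_3 = 2; h_3 = 2; cx_4 = 1; cy_4 = 5; cz_4 = 8; d_4 = 3; h_4 = 6; cx_5 = 9; cy_5 = 13; cz_5 = 9; h_5 = 6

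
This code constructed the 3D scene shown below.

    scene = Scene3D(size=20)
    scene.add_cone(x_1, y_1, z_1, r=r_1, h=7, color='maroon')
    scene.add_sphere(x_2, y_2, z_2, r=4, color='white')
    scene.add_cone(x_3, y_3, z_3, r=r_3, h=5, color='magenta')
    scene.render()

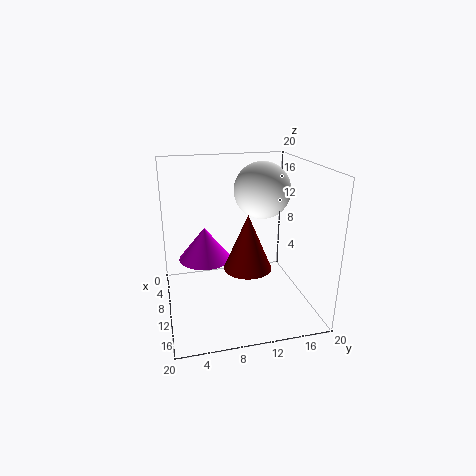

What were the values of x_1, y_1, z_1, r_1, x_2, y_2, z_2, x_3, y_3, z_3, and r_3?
x_1 = 15
y_1 = 10
z_1 = 8
r_1 = 3
x_2 = 8
y_2 = 14
z_2 = 16
x_3 = 5
y_3 = 6
z_3 = 5
r_3 = 4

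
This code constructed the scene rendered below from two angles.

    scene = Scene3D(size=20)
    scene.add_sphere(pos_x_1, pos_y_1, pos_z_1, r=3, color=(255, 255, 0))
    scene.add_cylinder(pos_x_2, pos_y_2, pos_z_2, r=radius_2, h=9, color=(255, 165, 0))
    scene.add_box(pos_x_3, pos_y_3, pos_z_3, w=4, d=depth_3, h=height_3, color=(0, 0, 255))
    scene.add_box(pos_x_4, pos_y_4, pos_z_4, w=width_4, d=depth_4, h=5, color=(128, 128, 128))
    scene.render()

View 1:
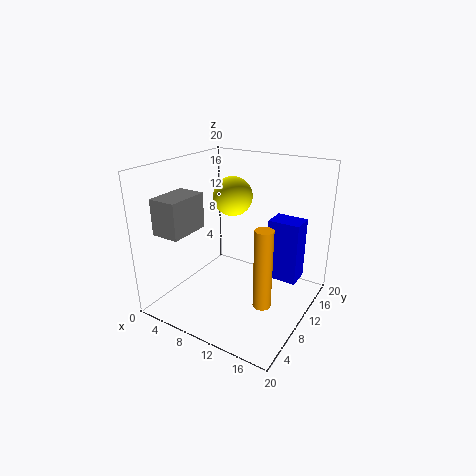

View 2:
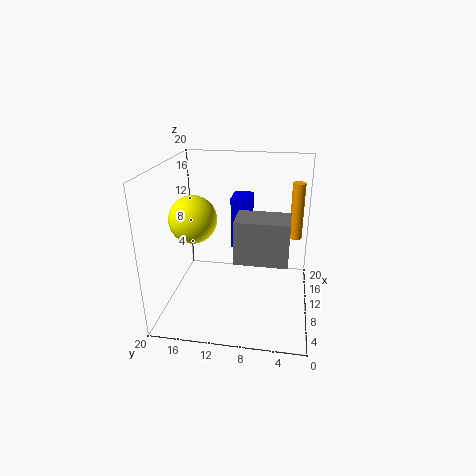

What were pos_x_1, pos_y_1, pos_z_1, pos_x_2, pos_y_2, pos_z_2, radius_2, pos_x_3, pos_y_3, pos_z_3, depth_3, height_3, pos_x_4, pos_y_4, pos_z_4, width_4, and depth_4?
pos_x_1 = 6; pos_y_1 = 15; pos_z_1 = 14; pos_x_2 = 18; pos_y_2 = 2; pos_z_2 = 7; radius_2 = 1; pos_x_3 = 15; pos_y_3 = 9; pos_z_3 = 6; depth_3 = 3; height_3 = 8; pos_x_4 = 1; pos_y_4 = 3; pos_z_4 = 11; width_4 = 4; depth_4 = 6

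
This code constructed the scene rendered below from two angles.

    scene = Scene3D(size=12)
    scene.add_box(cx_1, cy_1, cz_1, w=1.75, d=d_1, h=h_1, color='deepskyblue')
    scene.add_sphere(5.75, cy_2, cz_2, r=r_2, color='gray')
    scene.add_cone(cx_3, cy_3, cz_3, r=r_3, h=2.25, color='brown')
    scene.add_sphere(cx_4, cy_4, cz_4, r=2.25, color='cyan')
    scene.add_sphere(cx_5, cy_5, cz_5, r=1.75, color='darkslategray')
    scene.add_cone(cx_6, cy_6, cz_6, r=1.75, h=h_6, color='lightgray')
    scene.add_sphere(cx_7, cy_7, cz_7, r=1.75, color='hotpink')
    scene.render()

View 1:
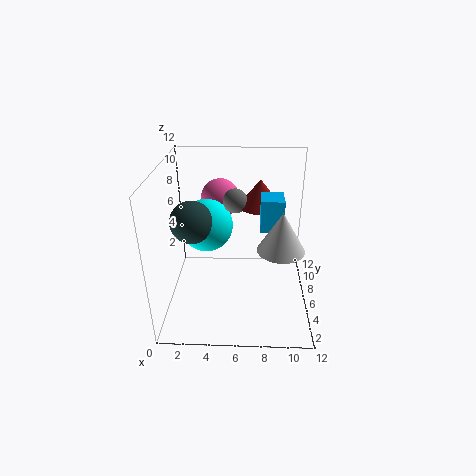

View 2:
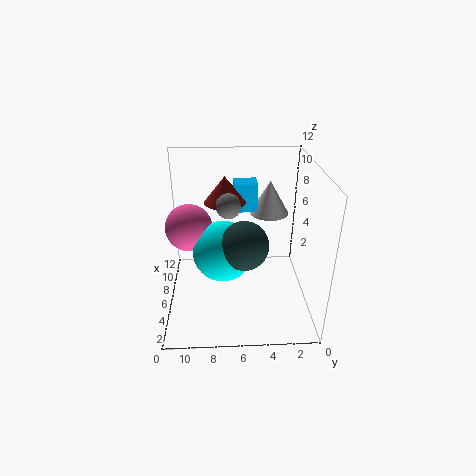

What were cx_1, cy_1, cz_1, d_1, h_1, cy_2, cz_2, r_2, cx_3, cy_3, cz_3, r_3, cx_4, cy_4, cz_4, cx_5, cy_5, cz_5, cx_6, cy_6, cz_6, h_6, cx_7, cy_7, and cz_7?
cx_1 = 7.75; cy_1 = 4.25; cz_1 = 7.5; d_1 = 2; h_1 = 2.5; cy_2 = 6.75; cz_2 = 9; r_2 = 1; cx_3 = 7.75; cy_3 = 7; cz_3 = 8.5; r_3 = 1.75; cx_4 = 3.25; cy_4 = 7.25; cz_4 = 6.5; cx_5 = 2.25; cy_5 = 5.75; cz_5 = 7.5; cx_6 = 9.25; cy_6 = 3; cz_6 = 6.75; h_6 = 3; cx_7 = 4.25; cy_7 = 9.75; cz_7 = 8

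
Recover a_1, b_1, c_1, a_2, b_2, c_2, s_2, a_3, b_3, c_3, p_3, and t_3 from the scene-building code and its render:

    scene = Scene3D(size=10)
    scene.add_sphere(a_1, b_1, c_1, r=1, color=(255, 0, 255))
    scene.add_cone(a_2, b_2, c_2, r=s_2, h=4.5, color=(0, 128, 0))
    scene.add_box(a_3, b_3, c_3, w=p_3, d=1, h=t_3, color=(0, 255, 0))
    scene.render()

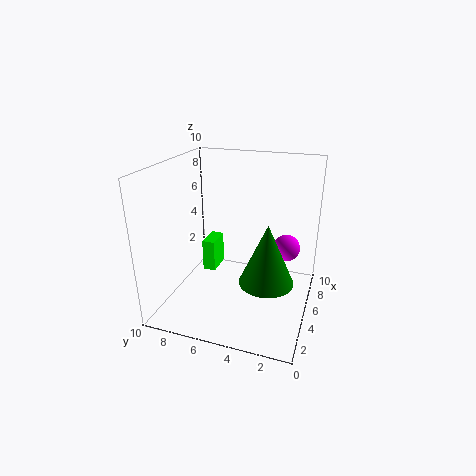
a_1 = 7.5, b_1 = 2, c_1 = 3.5, a_2 = 5.5, b_2 = 3, c_2 = 1.5, s_2 = 2, a_3 = 6.5, b_3 = 7.5, c_3 = 1, p_3 = 2, t_3 = 2.5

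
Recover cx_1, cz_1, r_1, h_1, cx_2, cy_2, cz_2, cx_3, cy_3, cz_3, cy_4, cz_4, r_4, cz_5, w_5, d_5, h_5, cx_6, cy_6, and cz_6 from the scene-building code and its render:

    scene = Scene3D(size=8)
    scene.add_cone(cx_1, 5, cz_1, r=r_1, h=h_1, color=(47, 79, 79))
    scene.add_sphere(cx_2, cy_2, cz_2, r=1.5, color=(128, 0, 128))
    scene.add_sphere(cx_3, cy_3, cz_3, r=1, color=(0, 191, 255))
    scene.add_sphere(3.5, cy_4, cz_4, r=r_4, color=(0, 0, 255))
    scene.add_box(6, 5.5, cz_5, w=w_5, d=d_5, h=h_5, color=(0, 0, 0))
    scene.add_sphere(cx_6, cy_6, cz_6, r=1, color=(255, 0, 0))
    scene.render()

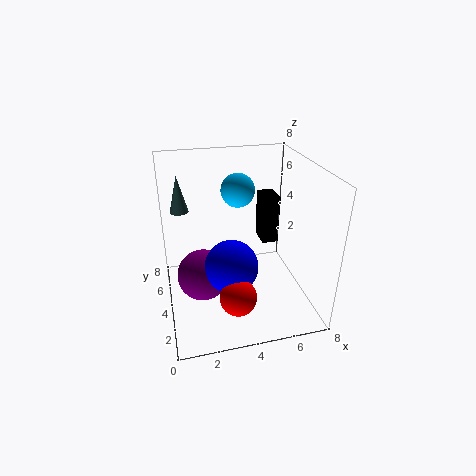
cx_1 = 1
cz_1 = 5.5
r_1 = 0.5
h_1 = 2
cx_2 = 2
cy_2 = 4.5
cz_2 = 1.5
cx_3 = 4.5
cy_3 = 6
cz_3 = 6
cy_4 = 3.5
cz_4 = 2.5
r_4 = 1.5
cz_5 = 2.5
w_5 = 1
d_5 = 1.5
h_5 = 3
cx_6 = 3.5
cy_6 = 2
cz_6 = 1.5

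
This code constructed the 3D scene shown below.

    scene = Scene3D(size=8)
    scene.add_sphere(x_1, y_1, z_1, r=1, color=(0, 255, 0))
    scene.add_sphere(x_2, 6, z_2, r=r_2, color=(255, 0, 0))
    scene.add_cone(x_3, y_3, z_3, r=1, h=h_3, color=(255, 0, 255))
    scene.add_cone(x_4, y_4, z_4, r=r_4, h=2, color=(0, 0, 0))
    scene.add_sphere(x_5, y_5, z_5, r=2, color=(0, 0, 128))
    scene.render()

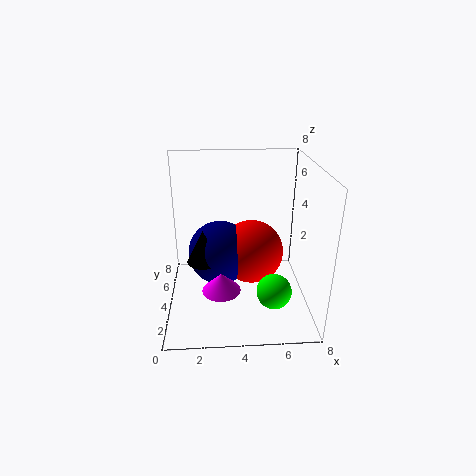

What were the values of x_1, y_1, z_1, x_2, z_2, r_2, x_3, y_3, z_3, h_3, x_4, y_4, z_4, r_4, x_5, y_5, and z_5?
x_1 = 6, y_1 = 3, z_1 = 1, x_2 = 5, z_2 = 2, r_2 = 2, x_3 = 3, y_3 = 2, z_3 = 2, h_3 = 1, x_4 = 2, y_4 = 5, z_4 = 2, r_4 = 1, x_5 = 3, y_5 = 6, z_5 = 2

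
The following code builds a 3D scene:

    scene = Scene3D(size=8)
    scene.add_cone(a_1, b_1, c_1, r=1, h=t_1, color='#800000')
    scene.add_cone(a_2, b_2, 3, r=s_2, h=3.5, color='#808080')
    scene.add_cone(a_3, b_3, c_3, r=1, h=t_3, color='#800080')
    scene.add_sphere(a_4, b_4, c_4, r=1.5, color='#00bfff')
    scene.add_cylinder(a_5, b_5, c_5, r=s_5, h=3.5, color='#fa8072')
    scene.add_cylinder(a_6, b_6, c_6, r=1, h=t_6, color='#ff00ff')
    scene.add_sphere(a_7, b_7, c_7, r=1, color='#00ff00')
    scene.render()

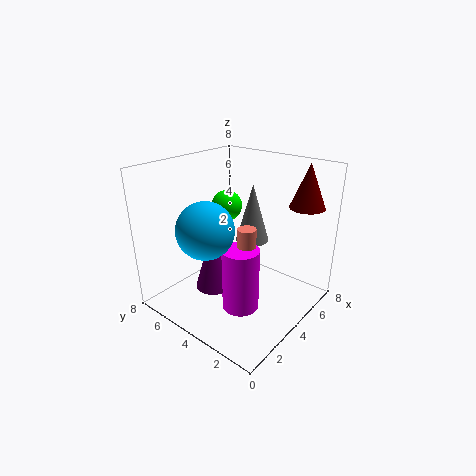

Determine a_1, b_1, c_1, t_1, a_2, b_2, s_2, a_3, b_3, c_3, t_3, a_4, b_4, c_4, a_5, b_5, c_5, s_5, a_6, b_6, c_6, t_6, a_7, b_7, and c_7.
a_1 = 7, b_1 = 1.5, c_1 = 5.5, t_1 = 2.5, a_2 = 6, b_2 = 4.5, s_2 = 1, a_3 = 2.5, b_3 = 4.5, c_3 = 1.5, t_3 = 3.5, a_4 = 2, b_4 = 4.5, c_4 = 5, a_5 = 3.5, b_5 = 3, c_5 = 1.5, s_5 = 0.5, a_6 = 3, b_6 = 3, c_6 = 0.5, t_6 = 3.5, a_7 = 6.5, b_7 = 7, c_7 = 4.5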